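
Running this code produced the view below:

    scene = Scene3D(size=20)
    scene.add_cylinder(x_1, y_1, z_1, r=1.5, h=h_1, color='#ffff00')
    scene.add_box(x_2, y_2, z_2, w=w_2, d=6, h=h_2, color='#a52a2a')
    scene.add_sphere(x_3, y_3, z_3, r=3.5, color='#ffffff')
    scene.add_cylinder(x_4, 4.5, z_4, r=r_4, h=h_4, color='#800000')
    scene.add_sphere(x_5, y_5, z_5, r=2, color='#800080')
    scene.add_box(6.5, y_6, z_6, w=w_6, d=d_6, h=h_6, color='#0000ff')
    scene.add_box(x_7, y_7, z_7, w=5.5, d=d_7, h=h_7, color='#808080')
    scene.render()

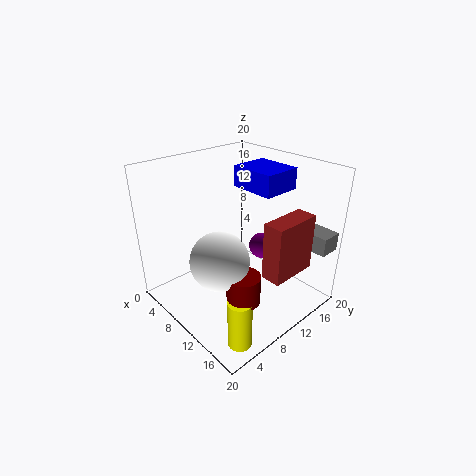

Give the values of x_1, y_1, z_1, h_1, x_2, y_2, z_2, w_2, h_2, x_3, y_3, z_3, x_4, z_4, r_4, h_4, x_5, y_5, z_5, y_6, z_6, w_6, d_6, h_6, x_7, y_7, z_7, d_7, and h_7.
x_1 = 17.5
y_1 = 3.5
z_1 = 0.5
h_1 = 6.5
x_2 = 17.5
y_2 = 7
z_2 = 9
w_2 = 2.5
h_2 = 7
x_3 = 14
y_3 = 3.5
z_3 = 11
x_4 = 17
z_4 = 6.5
r_4 = 2
h_4 = 3.5
x_5 = 9
y_5 = 16
z_5 = 6
y_6 = 12.5
z_6 = 16
w_6 = 6.5
d_6 = 5.5
h_6 = 3
x_7 = 14.5
y_7 = 16
z_7 = 9
d_7 = 3
h_7 = 2.5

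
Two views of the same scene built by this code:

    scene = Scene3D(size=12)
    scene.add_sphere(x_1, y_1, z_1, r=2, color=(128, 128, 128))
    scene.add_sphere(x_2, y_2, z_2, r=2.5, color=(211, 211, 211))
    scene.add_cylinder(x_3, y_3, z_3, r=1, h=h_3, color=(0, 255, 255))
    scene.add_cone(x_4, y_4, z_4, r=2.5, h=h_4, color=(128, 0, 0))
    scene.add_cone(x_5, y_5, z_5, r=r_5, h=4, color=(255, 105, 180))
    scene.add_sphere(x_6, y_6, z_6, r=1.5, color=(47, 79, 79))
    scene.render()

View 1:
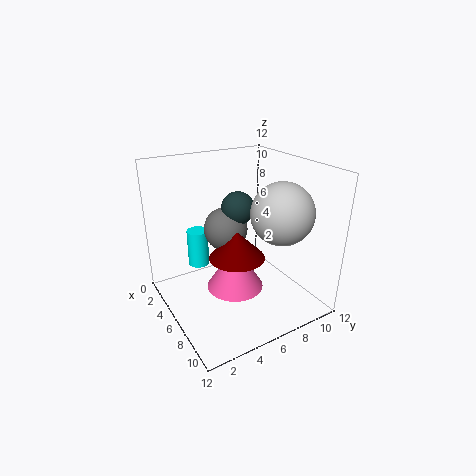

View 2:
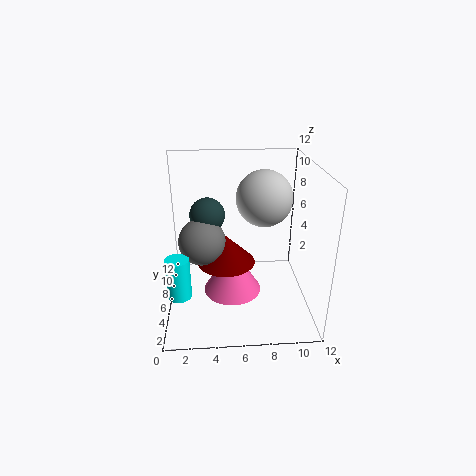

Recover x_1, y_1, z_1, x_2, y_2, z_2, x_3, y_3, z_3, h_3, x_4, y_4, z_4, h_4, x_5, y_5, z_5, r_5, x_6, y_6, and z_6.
x_1 = 3, y_1 = 6.5, z_1 = 5.5, x_2 = 8.5, y_2 = 8.5, z_2 = 8.5, x_3 = 1, y_3 = 4.5, z_3 = 1.5, h_3 = 3.5, x_4 = 5, y_4 = 6.5, z_4 = 3.5, h_4 = 2.5, x_5 = 5.5, y_5 = 6, z_5 = 1, r_5 = 2.5, x_6 = 3.5, y_6 = 7.5, z_6 = 7.5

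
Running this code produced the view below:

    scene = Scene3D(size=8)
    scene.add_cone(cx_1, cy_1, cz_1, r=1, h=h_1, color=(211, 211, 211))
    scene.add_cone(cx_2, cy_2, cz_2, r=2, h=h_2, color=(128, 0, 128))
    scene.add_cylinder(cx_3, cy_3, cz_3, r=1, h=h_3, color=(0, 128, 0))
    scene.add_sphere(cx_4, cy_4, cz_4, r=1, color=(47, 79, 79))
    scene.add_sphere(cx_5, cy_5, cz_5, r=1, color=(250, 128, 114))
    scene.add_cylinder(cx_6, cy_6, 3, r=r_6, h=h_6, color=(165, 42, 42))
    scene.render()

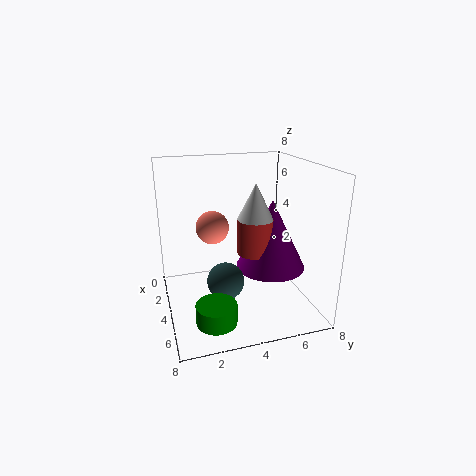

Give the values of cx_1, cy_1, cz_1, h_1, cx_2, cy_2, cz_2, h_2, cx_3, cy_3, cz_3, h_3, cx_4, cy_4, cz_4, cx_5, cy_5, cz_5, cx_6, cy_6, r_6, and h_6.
cx_1 = 4; cy_1 = 5; cz_1 = 5; h_1 = 2; cx_2 = 4; cy_2 = 6; cz_2 = 2; h_2 = 4; cx_3 = 7; cy_3 = 2; cz_3 = 1; h_3 = 1; cx_4 = 5; cy_4 = 3; cz_4 = 2; cx_5 = 2; cy_5 = 3; cz_5 = 4; cx_6 = 4; cy_6 = 5; r_6 = 1; h_6 = 2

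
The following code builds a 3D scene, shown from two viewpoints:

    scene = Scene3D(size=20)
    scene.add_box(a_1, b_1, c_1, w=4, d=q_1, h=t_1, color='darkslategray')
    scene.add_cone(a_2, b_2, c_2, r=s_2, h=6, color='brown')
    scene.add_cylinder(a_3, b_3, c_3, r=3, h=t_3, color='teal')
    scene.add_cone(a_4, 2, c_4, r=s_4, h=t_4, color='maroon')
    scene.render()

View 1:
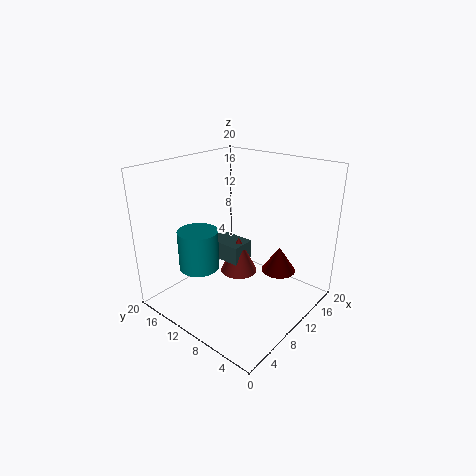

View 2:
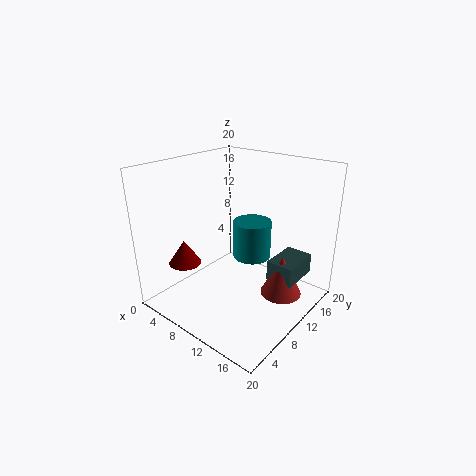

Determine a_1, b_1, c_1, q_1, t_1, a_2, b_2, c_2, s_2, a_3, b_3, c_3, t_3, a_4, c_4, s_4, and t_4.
a_1 = 13; b_1 = 13; c_1 = 3; q_1 = 6; t_1 = 3; a_2 = 15; b_2 = 14; c_2 = 1; s_2 = 3; a_3 = 8; b_3 = 16; c_3 = 4; t_3 = 6; a_4 = 8; c_4 = 9; s_4 = 2; t_4 = 3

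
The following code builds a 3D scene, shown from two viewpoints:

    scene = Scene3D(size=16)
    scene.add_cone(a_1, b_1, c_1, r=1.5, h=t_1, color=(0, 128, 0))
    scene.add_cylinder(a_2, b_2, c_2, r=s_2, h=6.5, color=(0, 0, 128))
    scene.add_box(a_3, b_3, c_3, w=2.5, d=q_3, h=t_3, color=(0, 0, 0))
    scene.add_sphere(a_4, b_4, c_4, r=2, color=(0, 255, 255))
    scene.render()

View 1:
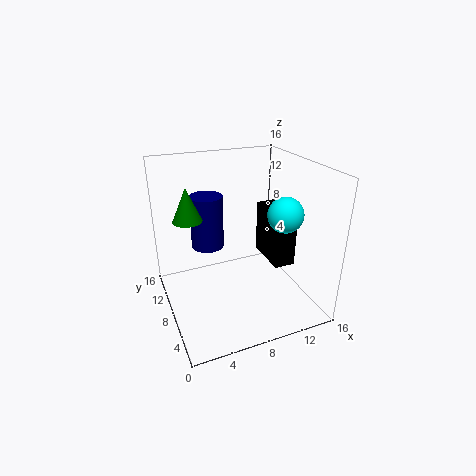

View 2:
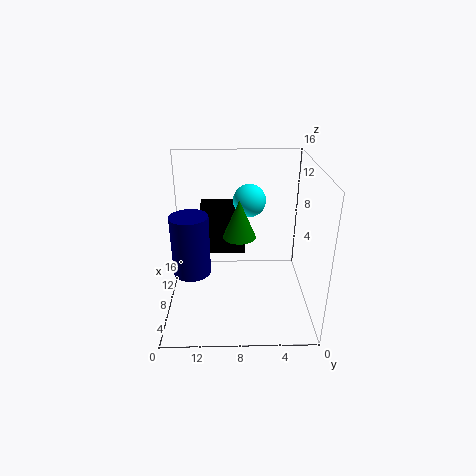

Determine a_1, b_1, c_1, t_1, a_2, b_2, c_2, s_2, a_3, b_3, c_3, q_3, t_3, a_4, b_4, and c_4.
a_1 = 2.5
b_1 = 8
c_1 = 11
t_1 = 3.5
a_2 = 6
b_2 = 13
c_2 = 5
s_2 = 2
a_3 = 12.5
b_3 = 7
c_3 = 3.5
q_3 = 5.5
t_3 = 6.5
a_4 = 13
b_4 = 6.5
c_4 = 10.5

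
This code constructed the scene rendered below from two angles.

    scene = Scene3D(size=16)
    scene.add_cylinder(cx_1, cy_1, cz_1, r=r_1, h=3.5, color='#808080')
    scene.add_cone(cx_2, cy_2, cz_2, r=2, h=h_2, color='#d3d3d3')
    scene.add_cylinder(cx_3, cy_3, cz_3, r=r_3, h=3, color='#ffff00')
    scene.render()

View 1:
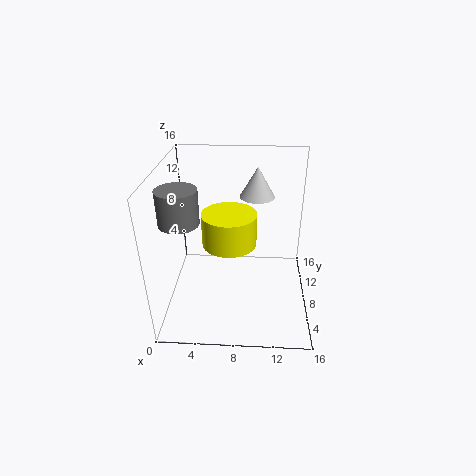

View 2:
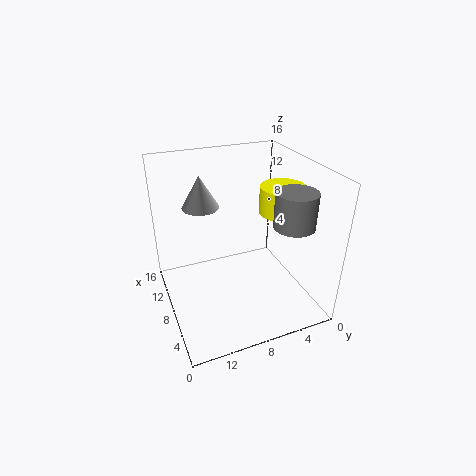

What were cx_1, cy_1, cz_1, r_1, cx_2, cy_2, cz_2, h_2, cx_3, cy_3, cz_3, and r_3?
cx_1 = 2.5, cy_1 = 4.5, cz_1 = 11.5, r_1 = 2, cx_2 = 10, cy_2 = 11.5, cz_2 = 11.5, h_2 = 3.5, cx_3 = 7.5, cy_3 = 3, cz_3 = 10.5, r_3 = 2.5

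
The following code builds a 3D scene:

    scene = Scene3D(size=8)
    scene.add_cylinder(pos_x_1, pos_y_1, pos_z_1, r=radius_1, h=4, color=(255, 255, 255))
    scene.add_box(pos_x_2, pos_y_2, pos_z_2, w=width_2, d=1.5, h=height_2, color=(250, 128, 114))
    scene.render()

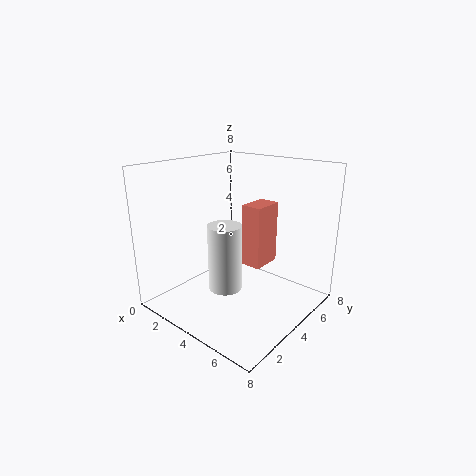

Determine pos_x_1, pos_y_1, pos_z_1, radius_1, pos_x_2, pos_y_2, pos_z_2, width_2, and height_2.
pos_x_1 = 3, pos_y_1 = 4, pos_z_1 = 0.5, radius_1 = 1, pos_x_2 = 5.5, pos_y_2 = 2.5, pos_z_2 = 3.5, width_2 = 1, height_2 = 3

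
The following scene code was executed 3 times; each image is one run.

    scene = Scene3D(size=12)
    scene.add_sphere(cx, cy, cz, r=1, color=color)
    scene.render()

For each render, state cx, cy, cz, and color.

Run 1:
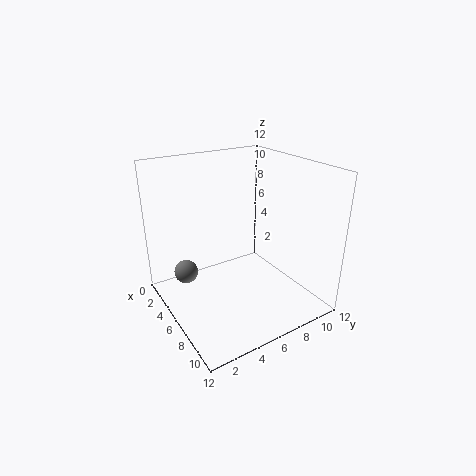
cx = 4; cy = 2; cz = 3; color = 'gray'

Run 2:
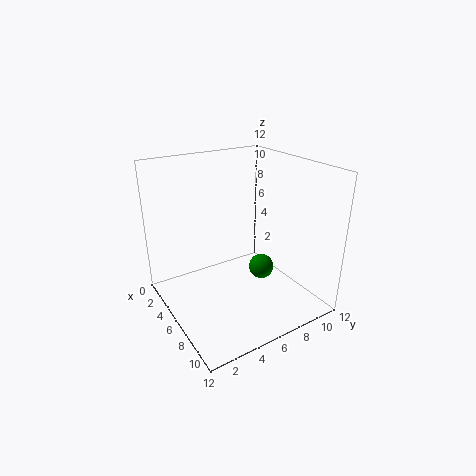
cx = 8; cy = 7; cz = 4; color = 'green'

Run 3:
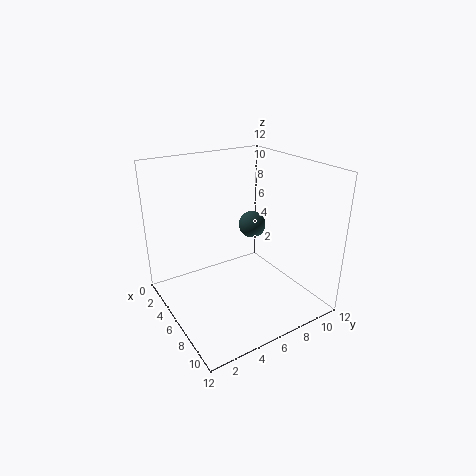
cx = 8; cy = 6; cz = 8; color = 'darkslategray'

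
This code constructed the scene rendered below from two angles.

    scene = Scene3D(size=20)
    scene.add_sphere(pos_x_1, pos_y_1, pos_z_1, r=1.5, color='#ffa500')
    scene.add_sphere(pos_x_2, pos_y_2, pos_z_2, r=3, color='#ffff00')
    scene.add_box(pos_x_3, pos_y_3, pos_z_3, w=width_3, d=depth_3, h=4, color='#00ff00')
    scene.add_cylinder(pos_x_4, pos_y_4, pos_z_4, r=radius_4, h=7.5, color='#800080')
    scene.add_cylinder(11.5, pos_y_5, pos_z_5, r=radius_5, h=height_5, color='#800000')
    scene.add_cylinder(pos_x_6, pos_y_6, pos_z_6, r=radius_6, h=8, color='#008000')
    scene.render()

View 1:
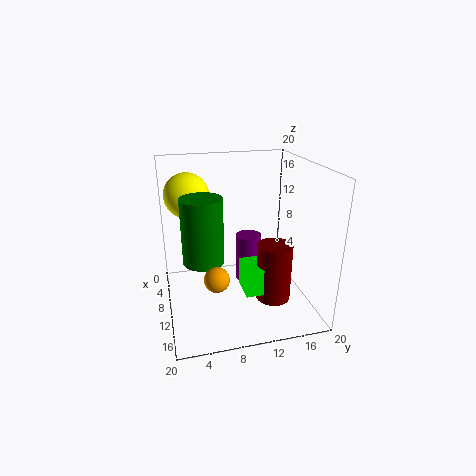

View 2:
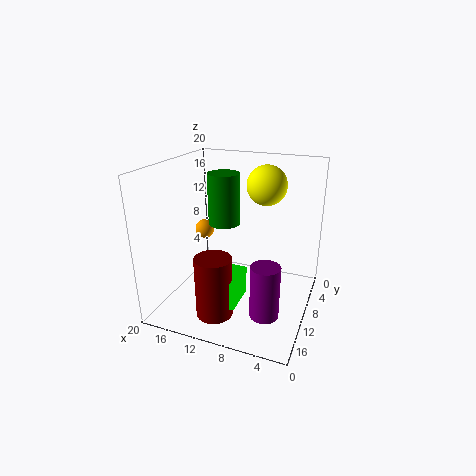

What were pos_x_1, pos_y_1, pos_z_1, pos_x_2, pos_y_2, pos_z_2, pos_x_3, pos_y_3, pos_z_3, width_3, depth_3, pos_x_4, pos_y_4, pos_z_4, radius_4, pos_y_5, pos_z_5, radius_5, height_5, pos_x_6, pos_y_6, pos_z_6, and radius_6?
pos_x_1 = 17.5; pos_y_1 = 5.5; pos_z_1 = 8.5; pos_x_2 = 8; pos_y_2 = 3.5; pos_z_2 = 16; pos_x_3 = 8.5; pos_y_3 = 10.5; pos_z_3 = 2; width_3 = 4.5; depth_3 = 5; pos_x_4 = 5; pos_y_4 = 13; pos_z_4 = 0.5; radius_4 = 2; pos_y_5 = 15; pos_z_5 = 0.5; radius_5 = 2.5; height_5 = 8.5; pos_x_6 = 14.5; pos_y_6 = 4.5; pos_z_6 = 9.5; radius_6 = 2.5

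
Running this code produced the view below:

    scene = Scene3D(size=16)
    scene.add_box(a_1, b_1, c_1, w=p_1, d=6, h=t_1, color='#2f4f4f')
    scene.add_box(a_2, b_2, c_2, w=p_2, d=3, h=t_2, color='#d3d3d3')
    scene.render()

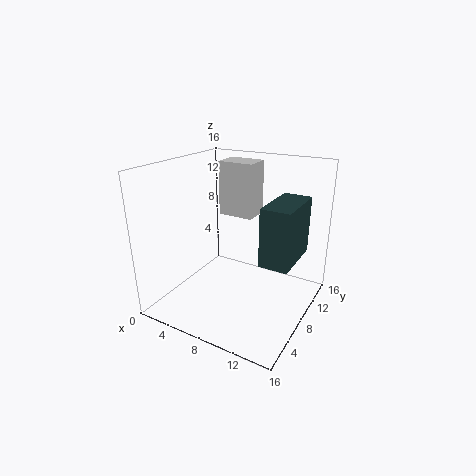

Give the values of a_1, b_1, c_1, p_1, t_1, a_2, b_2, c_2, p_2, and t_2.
a_1 = 12
b_1 = 5
c_1 = 7
p_1 = 3
t_1 = 6
a_2 = 5
b_2 = 9
c_2 = 10
p_2 = 4
t_2 = 6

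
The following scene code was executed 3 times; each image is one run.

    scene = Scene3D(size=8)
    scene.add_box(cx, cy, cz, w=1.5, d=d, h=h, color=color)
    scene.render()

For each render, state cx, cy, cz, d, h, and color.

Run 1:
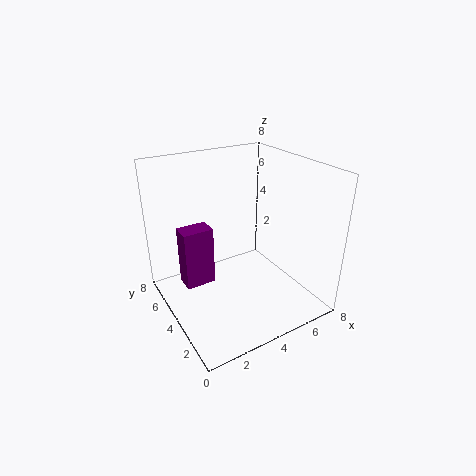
cx = 0.5, cy = 3, cz = 2.5, d = 1, h = 3, color = 'purple'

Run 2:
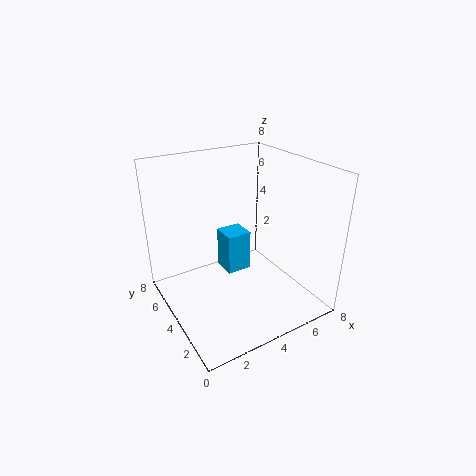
cx = 4, cy = 5, cz = 1, d = 1.5, h = 2.5, color = 'deepskyblue'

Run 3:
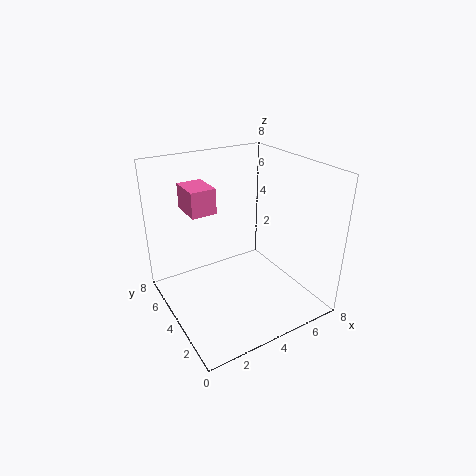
cx = 2, cy = 5.5, cz = 5, d = 2, h = 1.5, color = 'hotpink'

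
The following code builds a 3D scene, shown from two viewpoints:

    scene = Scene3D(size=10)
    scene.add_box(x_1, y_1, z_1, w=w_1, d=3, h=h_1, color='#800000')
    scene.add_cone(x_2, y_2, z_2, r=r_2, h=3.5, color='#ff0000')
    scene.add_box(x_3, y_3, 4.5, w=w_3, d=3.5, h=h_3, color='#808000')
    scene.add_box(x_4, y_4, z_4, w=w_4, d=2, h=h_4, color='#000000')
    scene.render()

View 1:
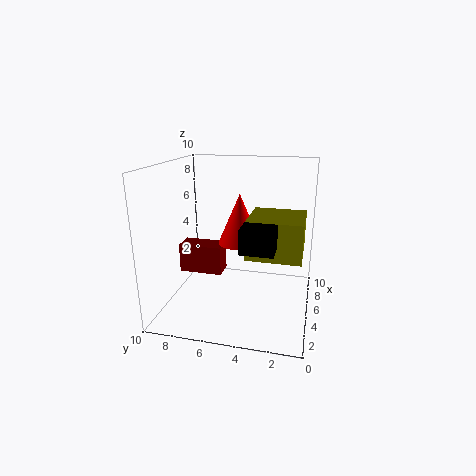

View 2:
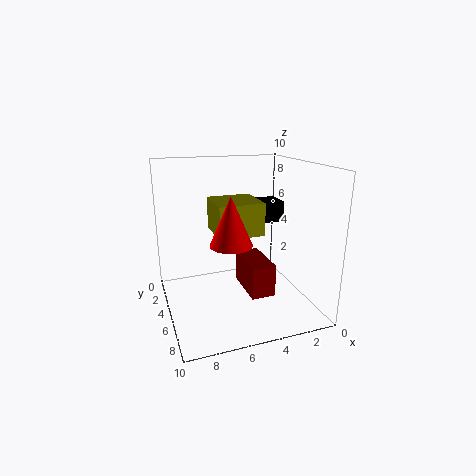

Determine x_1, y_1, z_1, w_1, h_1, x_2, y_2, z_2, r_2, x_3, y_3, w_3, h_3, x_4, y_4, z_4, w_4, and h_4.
x_1 = 4; y_1 = 6; z_1 = 2.5; w_1 = 1.5; h_1 = 2; x_2 = 5.5; y_2 = 5; z_2 = 4.5; r_2 = 1.5; x_3 = 2.5; y_3 = 0.5; w_3 = 3.5; h_3 = 2.5; x_4 = 1; y_4 = 2; z_4 = 5.5; w_4 = 3; h_4 = 1.5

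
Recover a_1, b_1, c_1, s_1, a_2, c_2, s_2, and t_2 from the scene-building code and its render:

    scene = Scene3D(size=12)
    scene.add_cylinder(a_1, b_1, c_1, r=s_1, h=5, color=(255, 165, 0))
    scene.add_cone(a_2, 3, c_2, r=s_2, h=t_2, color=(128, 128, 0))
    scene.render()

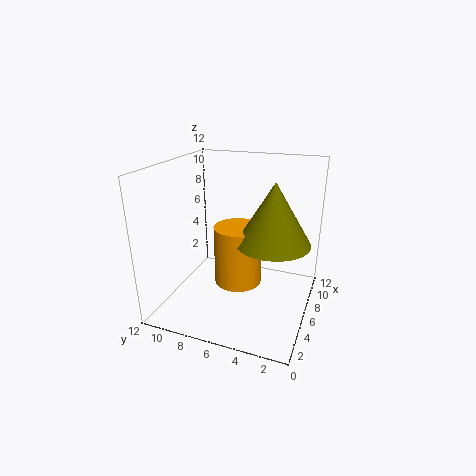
a_1 = 6
b_1 = 6
c_1 = 2
s_1 = 2
a_2 = 6
c_2 = 6
s_2 = 3
t_2 = 5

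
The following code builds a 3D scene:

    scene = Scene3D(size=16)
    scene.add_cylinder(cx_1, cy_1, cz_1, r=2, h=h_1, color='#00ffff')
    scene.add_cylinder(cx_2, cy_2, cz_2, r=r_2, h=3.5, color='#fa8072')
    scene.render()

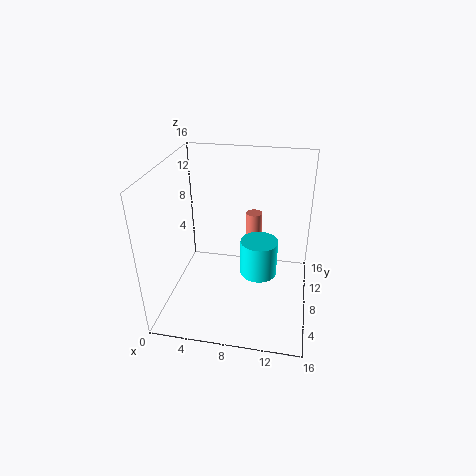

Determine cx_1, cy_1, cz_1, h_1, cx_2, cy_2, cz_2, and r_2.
cx_1 = 10.5; cy_1 = 7; cz_1 = 4.5; h_1 = 4; cx_2 = 9; cy_2 = 13.5; cz_2 = 5; r_2 = 1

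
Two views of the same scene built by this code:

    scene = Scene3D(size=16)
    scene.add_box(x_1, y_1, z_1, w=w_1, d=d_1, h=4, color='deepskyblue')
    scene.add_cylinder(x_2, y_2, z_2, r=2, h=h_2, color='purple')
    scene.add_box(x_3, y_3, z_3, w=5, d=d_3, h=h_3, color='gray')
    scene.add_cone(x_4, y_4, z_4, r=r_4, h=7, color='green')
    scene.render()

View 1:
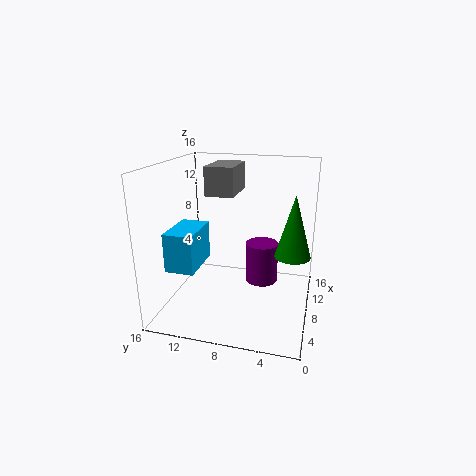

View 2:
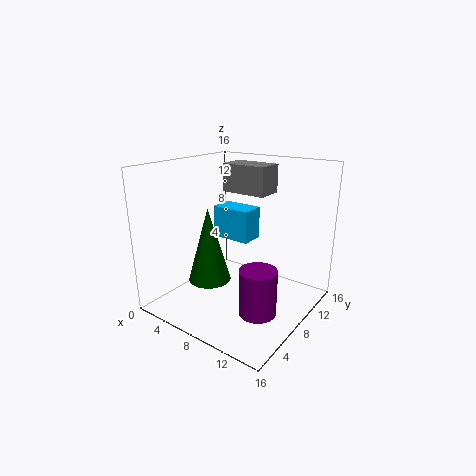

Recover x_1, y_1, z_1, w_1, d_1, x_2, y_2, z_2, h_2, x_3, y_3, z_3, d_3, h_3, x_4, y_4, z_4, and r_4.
x_1 = 2; y_1 = 11; z_1 = 6; w_1 = 5; d_1 = 3; x_2 = 12; y_2 = 6; z_2 = 1; h_2 = 5; x_3 = 6; y_3 = 8; z_3 = 13; d_3 = 3; h_3 = 3; x_4 = 9; y_4 = 2; z_4 = 6; r_4 = 2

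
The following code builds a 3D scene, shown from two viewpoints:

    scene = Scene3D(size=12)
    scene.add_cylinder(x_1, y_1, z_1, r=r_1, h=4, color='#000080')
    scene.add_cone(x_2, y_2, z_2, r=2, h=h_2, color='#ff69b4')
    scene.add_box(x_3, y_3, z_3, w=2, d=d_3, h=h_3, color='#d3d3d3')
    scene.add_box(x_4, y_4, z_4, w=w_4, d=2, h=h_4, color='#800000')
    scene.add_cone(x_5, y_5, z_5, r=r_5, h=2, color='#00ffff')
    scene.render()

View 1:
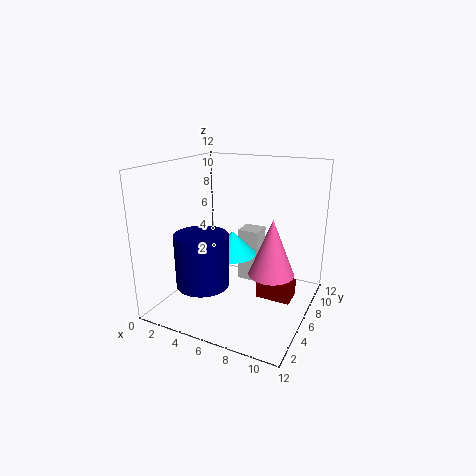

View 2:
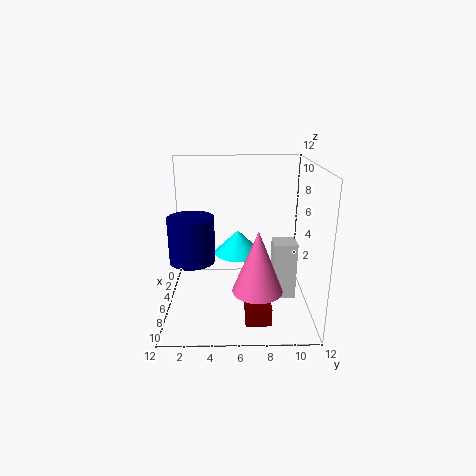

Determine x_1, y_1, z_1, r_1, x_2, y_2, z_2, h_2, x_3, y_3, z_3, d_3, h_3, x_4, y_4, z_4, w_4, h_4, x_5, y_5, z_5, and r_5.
x_1 = 5
y_1 = 2
z_1 = 3.5
r_1 = 2
x_2 = 8.5
y_2 = 7.5
z_2 = 2.5
h_2 = 5
x_3 = 4.5
y_3 = 9
z_3 = 0.5
d_3 = 2
h_3 = 5
x_4 = 7.5
y_4 = 6.5
z_4 = 0.5
w_4 = 3
h_4 = 1.5
x_5 = 5.5
y_5 = 6
z_5 = 4.5
r_5 = 2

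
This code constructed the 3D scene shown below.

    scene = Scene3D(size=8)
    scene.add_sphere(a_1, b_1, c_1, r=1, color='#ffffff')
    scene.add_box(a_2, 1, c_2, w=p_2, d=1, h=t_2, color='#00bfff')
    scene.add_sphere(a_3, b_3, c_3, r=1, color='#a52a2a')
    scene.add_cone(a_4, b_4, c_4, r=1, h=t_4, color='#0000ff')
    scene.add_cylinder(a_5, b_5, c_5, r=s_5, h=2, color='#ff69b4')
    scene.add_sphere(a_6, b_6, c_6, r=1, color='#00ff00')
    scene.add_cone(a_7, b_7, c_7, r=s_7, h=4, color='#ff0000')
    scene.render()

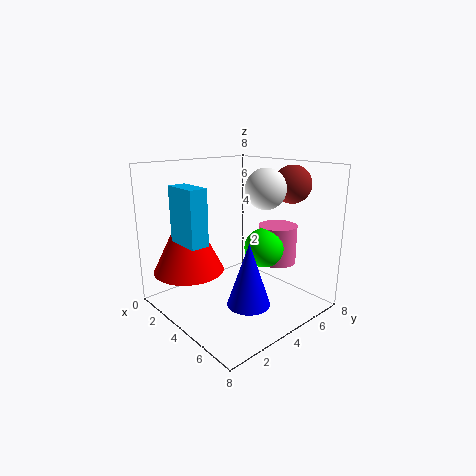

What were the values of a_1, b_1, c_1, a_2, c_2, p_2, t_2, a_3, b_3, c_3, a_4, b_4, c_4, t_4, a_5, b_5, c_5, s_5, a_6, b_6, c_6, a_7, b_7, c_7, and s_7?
a_1 = 6, b_1 = 4, c_1 = 7, a_2 = 2, c_2 = 4, p_2 = 2, t_2 = 3, a_3 = 6, b_3 = 6, c_3 = 7, a_4 = 7, b_4 = 2, c_4 = 2, t_4 = 3, a_5 = 6, b_5 = 5, c_5 = 3, s_5 = 1, a_6 = 6, b_6 = 4, c_6 = 4, a_7 = 2, b_7 = 2, c_7 = 2, s_7 = 2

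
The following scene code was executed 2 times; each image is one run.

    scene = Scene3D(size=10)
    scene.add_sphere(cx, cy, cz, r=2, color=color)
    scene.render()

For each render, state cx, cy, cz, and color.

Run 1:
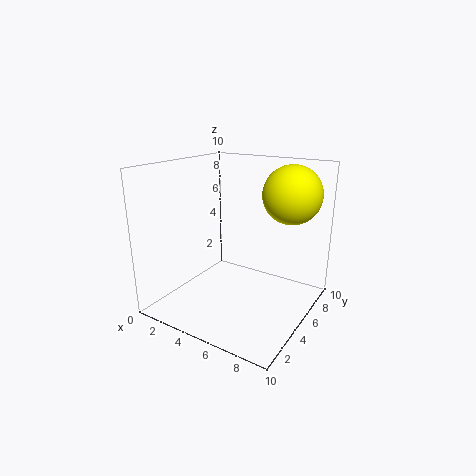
cx = 8
cy = 7
cz = 8
color = 'yellow'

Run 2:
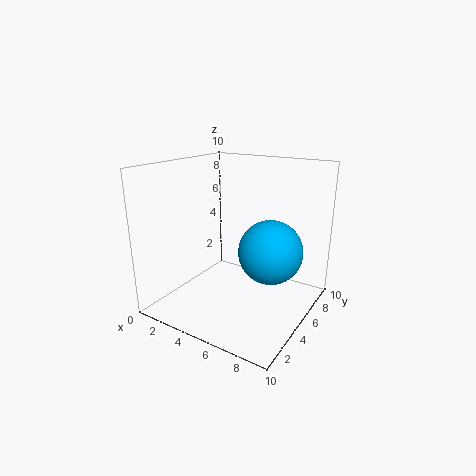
cx = 8
cy = 4
cz = 5
color = 'deepskyblue'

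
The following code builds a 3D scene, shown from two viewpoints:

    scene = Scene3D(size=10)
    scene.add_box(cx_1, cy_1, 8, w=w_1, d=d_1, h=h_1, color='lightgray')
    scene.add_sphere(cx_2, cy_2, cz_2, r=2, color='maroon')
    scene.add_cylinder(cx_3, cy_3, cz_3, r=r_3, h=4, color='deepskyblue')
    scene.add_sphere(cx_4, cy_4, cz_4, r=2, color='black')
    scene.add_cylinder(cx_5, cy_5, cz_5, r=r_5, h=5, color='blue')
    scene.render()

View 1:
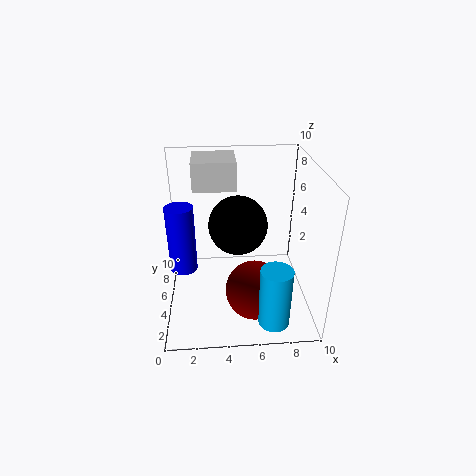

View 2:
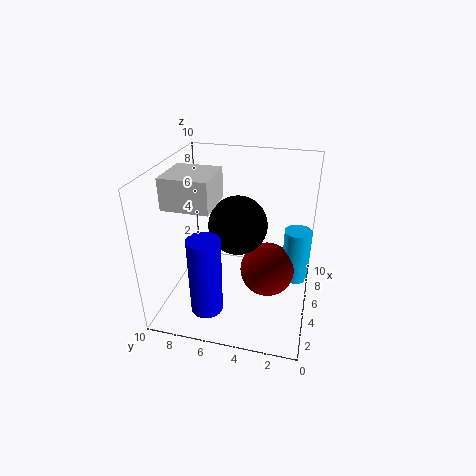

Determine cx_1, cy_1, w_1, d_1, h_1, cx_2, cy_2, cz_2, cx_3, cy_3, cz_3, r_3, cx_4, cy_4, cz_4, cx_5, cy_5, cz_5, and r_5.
cx_1 = 2
cy_1 = 6
w_1 = 3
d_1 = 3
h_1 = 2
cx_2 = 6
cy_2 = 3
cz_2 = 2
cx_3 = 7
cy_3 = 1
cz_3 = 1
r_3 = 1
cx_4 = 5
cy_4 = 5
cz_4 = 6
cx_5 = 1
cy_5 = 6
cz_5 = 2
r_5 = 1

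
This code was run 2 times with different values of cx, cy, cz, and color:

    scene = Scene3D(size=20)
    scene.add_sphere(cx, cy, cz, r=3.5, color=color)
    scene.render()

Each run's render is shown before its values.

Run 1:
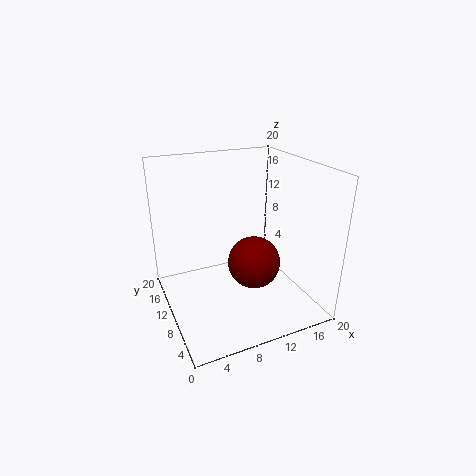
cx = 11; cy = 7; cz = 7.5; color = 'maroon'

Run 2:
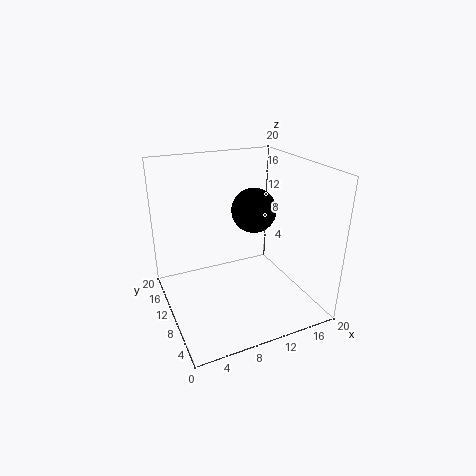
cx = 15; cy = 15; cz = 11.5; color = 'black'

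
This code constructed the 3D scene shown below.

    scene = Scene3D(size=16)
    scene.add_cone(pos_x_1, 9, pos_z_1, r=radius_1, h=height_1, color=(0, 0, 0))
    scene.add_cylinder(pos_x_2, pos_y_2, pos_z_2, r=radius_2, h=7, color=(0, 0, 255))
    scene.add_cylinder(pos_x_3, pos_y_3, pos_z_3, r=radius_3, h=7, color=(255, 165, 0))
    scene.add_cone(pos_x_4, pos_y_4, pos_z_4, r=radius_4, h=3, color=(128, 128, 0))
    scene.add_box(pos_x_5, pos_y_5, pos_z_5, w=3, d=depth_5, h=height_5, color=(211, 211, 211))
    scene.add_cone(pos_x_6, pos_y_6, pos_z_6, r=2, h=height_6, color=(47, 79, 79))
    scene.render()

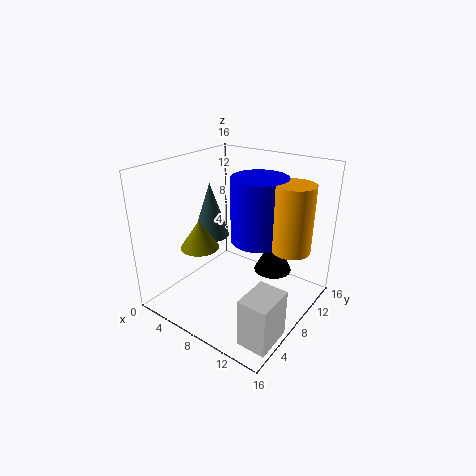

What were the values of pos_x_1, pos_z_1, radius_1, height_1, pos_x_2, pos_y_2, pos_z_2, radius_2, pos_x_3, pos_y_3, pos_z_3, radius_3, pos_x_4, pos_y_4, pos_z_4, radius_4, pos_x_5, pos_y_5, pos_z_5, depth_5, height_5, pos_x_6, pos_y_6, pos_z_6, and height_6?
pos_x_1 = 12
pos_z_1 = 5
radius_1 = 2
height_1 = 4
pos_x_2 = 10
pos_y_2 = 9
pos_z_2 = 8
radius_2 = 3
pos_x_3 = 14
pos_y_3 = 9
pos_z_3 = 8
radius_3 = 2
pos_x_4 = 6
pos_y_4 = 4
pos_z_4 = 8
radius_4 = 2
pos_x_5 = 13
pos_y_5 = 1
pos_z_5 = 1
depth_5 = 4
height_5 = 5
pos_x_6 = 5
pos_y_6 = 7
pos_z_6 = 8
height_6 = 6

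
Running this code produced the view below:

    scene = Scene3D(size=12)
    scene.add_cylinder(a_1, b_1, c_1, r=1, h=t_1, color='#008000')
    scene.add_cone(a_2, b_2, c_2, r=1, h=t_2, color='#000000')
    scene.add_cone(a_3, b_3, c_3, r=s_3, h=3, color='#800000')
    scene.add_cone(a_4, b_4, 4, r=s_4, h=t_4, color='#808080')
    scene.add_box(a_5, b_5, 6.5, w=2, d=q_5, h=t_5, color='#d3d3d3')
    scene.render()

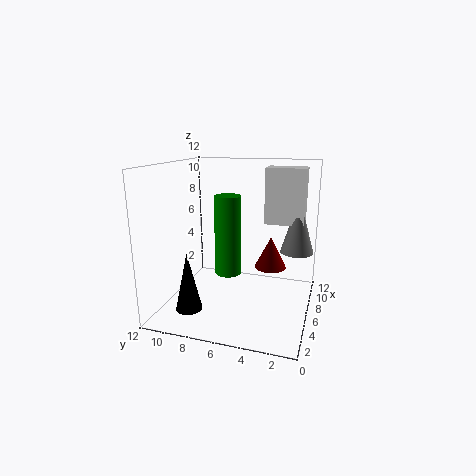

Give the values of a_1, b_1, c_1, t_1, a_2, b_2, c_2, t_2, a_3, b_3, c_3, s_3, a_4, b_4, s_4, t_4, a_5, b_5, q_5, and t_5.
a_1 = 3.5; b_1 = 6; c_1 = 4; t_1 = 6; a_2 = 1.5; b_2 = 8.5; c_2 = 1.5; t_2 = 4.5; a_3 = 10; b_3 = 4; c_3 = 2; s_3 = 1.5; a_4 = 9.5; b_4 = 1.5; s_4 = 1.5; t_4 = 5; a_5 = 9; b_5 = 1; q_5 = 3.5; t_5 = 5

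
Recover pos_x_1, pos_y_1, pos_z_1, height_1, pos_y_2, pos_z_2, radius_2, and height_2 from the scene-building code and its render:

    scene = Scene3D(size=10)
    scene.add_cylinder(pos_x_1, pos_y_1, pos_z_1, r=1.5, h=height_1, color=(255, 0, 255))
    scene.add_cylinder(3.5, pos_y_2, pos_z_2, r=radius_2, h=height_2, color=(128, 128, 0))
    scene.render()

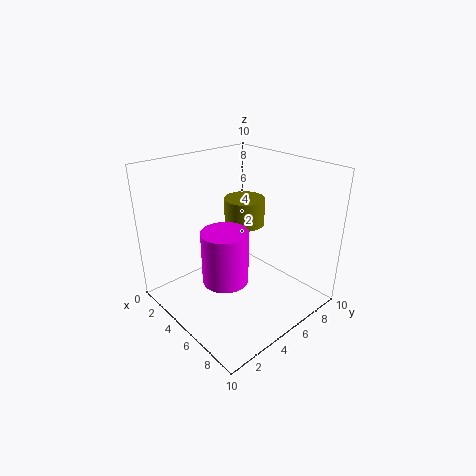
pos_x_1 = 6
pos_y_1 = 3
pos_z_1 = 3
height_1 = 3.5
pos_y_2 = 7
pos_z_2 = 5
radius_2 = 1.5
height_2 = 2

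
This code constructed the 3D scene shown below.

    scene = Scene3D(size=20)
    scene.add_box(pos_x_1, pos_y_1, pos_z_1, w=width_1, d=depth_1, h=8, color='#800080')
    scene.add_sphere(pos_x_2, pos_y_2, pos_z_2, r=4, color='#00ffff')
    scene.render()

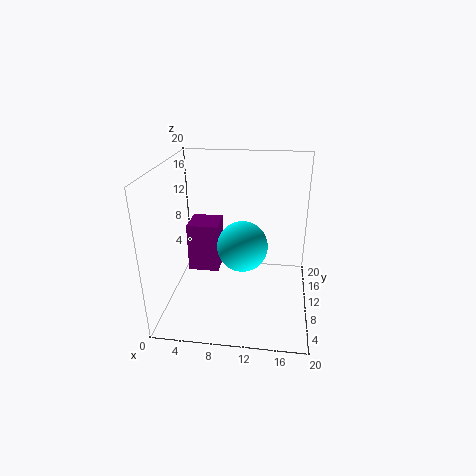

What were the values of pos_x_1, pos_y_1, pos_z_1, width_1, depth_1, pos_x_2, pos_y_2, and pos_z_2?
pos_x_1 = 1
pos_y_1 = 15
pos_z_1 = 1
width_1 = 5
depth_1 = 5
pos_x_2 = 10
pos_y_2 = 15
pos_z_2 = 6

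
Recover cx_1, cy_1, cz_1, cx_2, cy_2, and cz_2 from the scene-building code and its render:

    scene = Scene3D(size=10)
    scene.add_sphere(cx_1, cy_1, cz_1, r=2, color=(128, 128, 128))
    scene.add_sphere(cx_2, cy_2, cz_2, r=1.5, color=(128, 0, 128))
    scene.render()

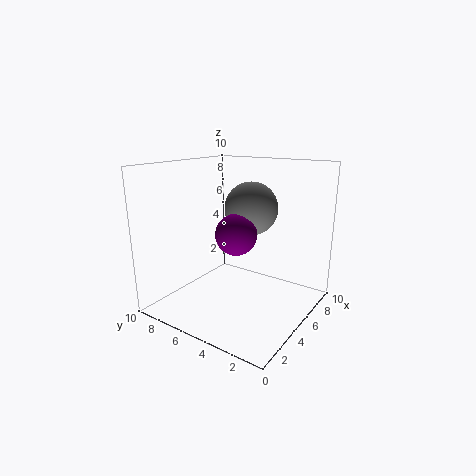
cx_1 = 7.5, cy_1 = 5.5, cz_1 = 6.5, cx_2 = 5.5, cy_2 = 5.5, cz_2 = 5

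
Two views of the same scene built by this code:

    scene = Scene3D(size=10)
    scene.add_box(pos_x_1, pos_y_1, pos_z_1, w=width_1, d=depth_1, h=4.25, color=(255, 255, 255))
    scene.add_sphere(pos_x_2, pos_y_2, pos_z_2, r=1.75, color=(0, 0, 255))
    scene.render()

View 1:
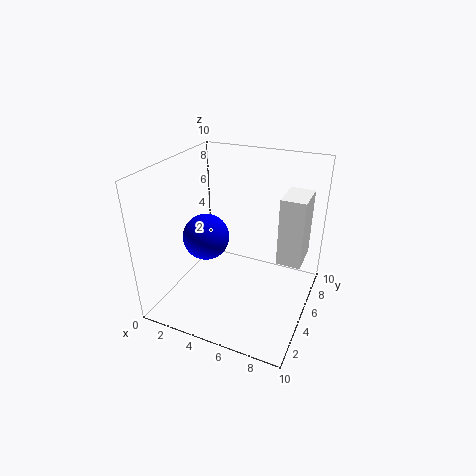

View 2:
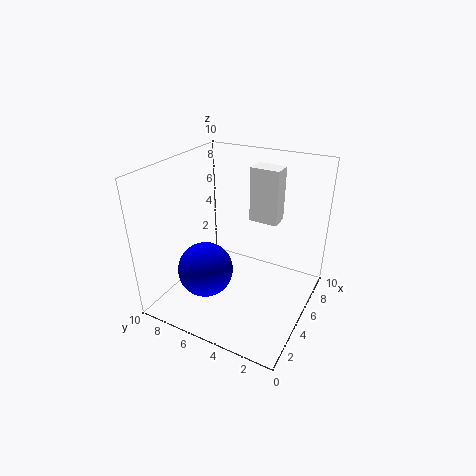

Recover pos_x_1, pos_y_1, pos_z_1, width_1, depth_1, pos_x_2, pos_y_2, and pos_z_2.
pos_x_1 = 8.25; pos_y_1 = 3.5; pos_z_1 = 4.75; width_1 = 1.5; depth_1 = 2.25; pos_x_2 = 2; pos_y_2 = 5.75; pos_z_2 = 4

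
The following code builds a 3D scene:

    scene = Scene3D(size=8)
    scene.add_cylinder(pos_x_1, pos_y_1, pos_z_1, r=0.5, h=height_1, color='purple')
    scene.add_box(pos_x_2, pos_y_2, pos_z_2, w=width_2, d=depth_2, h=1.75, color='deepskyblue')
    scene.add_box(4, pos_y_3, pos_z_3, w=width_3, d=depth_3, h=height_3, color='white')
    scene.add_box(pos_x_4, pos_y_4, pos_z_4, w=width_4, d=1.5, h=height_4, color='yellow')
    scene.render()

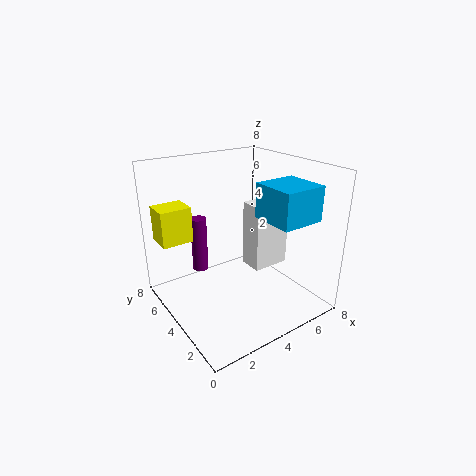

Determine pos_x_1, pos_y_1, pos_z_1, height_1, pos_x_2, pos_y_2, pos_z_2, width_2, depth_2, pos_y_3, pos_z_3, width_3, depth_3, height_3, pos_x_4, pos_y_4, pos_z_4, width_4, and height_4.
pos_x_1 = 3.25; pos_y_1 = 7.25; pos_z_1 = 0.75; height_1 = 3.5; pos_x_2 = 4; pos_y_2 = 0.25; pos_z_2 = 5.75; width_2 = 2.25; depth_2 = 2.25; pos_y_3 = 2.25; pos_z_3 = 2.75; width_3 = 2; depth_3 = 1.25; height_3 = 3.5; pos_x_4 = 0.25; pos_y_4 = 5.5; pos_z_4 = 3.75; width_4 = 1.75; height_4 = 2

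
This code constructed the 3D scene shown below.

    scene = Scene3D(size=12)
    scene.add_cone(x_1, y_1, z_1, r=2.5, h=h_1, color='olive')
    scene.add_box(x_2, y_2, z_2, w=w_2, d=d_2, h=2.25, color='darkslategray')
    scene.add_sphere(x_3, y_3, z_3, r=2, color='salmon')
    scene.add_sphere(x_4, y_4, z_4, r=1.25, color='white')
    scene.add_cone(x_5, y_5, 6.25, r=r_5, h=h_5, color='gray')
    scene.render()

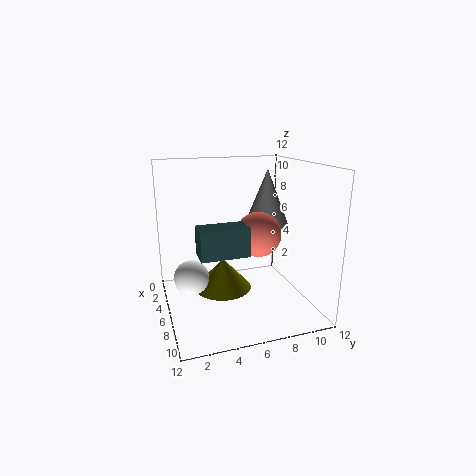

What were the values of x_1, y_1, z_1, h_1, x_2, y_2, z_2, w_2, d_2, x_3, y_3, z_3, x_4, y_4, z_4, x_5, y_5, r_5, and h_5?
x_1 = 4.75
y_1 = 5
z_1 = 1
h_1 = 2.75
x_2 = 7
y_2 = 2.25
z_2 = 5.5
w_2 = 2
d_2 = 3.75
x_3 = 5
y_3 = 8.25
z_3 = 5.75
x_4 = 9
y_4 = 1.5
z_4 = 4.5
x_5 = 3.75
y_5 = 9.5
r_5 = 2
h_5 = 5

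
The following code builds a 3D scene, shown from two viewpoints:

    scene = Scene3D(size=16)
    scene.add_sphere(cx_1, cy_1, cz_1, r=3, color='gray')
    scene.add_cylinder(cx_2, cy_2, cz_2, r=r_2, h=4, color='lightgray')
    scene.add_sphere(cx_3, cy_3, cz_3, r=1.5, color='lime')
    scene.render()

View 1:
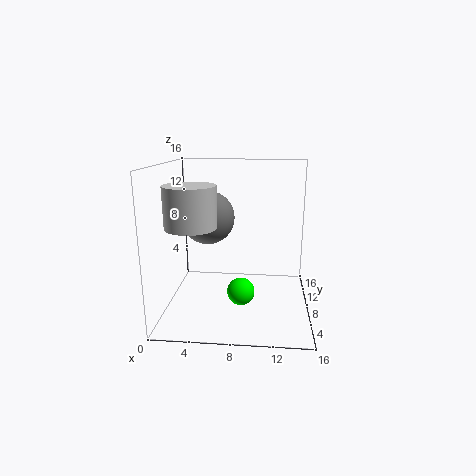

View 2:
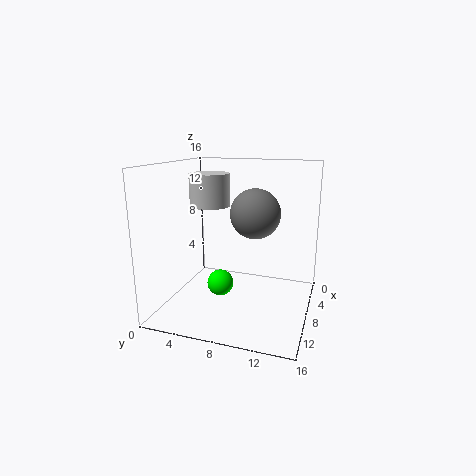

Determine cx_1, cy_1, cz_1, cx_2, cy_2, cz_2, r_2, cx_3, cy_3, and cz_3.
cx_1 = 4.5, cy_1 = 9, cz_1 = 10, cx_2 = 4, cy_2 = 3, cz_2 = 10.5, r_2 = 2.5, cx_3 = 8.5, cy_3 = 6, cz_3 = 2.5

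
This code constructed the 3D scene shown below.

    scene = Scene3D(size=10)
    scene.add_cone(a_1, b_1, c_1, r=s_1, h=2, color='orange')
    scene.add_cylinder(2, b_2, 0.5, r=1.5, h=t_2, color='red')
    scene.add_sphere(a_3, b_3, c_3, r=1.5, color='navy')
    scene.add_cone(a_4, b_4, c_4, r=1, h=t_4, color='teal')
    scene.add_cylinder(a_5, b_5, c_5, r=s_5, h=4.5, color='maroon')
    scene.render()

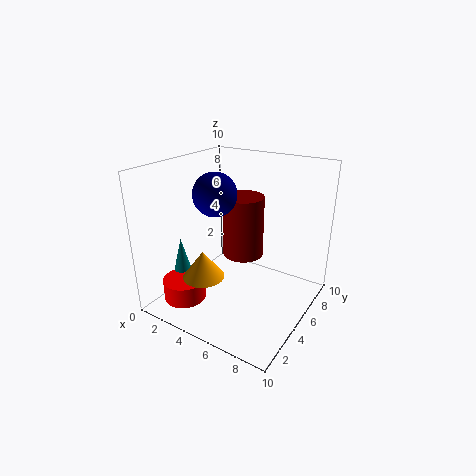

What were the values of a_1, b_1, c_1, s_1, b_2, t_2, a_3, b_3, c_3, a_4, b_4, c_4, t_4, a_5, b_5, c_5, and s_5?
a_1 = 3, b_1 = 3.5, c_1 = 2, s_1 = 1.5, b_2 = 2.5, t_2 = 1.5, a_3 = 3.5, b_3 = 4.5, c_3 = 8, a_4 = 1, b_4 = 3.5, c_4 = 0.5, t_4 = 4, a_5 = 4.5, b_5 = 6.5, c_5 = 3, s_5 = 1.5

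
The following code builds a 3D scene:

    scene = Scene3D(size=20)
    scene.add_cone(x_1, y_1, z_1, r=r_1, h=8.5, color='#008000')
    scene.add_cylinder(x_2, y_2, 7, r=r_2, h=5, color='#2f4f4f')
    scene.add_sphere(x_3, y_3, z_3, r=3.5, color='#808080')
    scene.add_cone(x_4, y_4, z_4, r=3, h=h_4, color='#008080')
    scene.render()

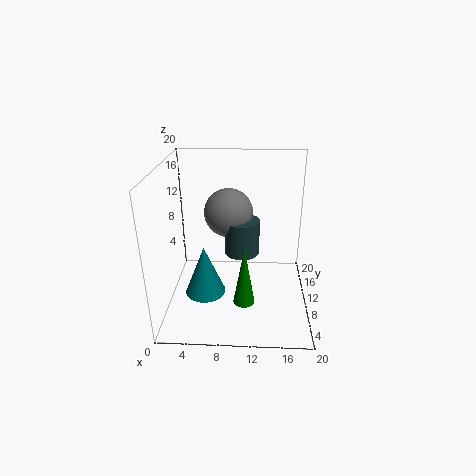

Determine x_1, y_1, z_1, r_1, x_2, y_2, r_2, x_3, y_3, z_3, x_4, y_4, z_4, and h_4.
x_1 = 11
y_1 = 7
z_1 = 1.5
r_1 = 1.5
x_2 = 10.5
y_2 = 11.5
r_2 = 2.5
x_3 = 8.5
y_3 = 13
z_3 = 12.5
x_4 = 5
y_4 = 10.5
z_4 = 0.5
h_4 = 7.5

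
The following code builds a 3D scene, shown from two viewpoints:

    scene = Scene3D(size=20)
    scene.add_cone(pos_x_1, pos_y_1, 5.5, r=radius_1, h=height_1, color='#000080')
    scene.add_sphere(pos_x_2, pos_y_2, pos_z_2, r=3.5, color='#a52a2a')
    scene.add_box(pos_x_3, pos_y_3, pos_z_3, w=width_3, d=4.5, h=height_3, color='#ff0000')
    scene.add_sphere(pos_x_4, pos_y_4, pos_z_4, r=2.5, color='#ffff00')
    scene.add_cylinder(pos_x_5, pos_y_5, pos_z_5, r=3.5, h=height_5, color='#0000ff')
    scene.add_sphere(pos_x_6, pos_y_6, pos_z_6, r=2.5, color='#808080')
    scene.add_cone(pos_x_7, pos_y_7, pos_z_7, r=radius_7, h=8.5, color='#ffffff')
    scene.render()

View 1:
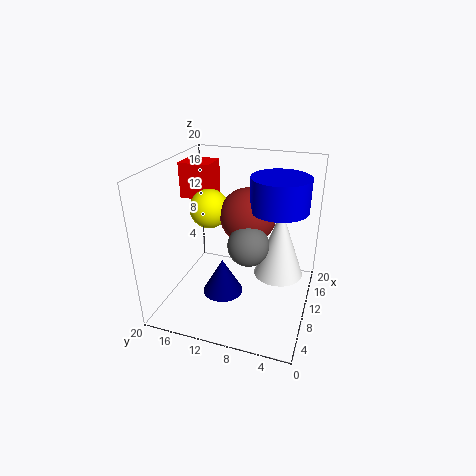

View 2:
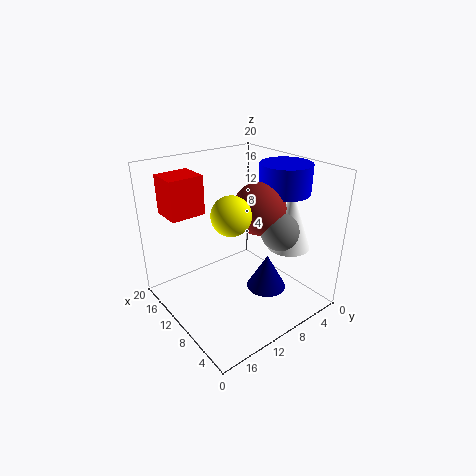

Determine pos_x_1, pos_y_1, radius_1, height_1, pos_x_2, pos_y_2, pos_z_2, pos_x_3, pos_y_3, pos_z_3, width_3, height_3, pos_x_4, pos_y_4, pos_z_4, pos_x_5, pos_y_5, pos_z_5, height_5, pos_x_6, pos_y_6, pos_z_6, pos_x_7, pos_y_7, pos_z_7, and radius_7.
pos_x_1 = 4, pos_y_1 = 10, radius_1 = 2.5, height_1 = 4.5, pos_x_2 = 8, pos_y_2 = 8, pos_z_2 = 14.5, pos_x_3 = 11, pos_y_3 = 14.5, pos_z_3 = 14.5, width_3 = 4, height_3 = 5, pos_x_4 = 7.5, pos_y_4 = 13, pos_z_4 = 15, pos_x_5 = 7.5, pos_y_5 = 4, pos_z_5 = 16, height_5 = 4, pos_x_6 = 5, pos_y_6 = 7, pos_z_6 = 12, pos_x_7 = 6.5, pos_y_7 = 3.5, pos_z_7 = 8, radius_7 = 3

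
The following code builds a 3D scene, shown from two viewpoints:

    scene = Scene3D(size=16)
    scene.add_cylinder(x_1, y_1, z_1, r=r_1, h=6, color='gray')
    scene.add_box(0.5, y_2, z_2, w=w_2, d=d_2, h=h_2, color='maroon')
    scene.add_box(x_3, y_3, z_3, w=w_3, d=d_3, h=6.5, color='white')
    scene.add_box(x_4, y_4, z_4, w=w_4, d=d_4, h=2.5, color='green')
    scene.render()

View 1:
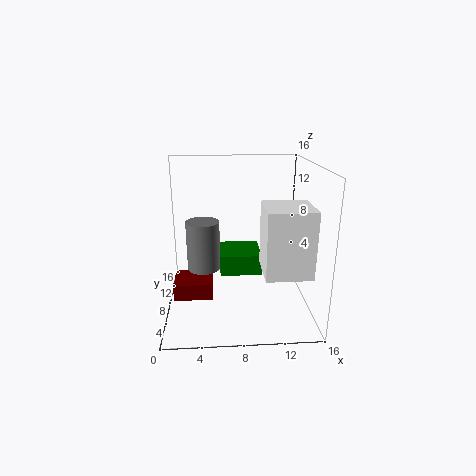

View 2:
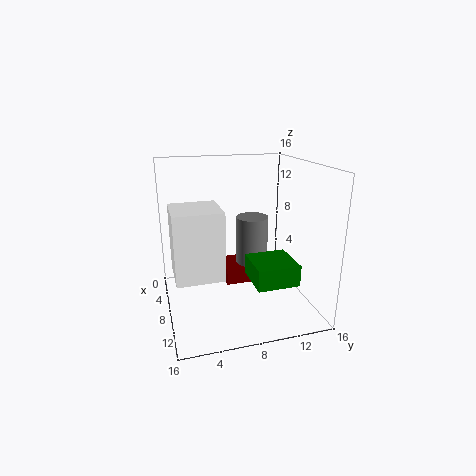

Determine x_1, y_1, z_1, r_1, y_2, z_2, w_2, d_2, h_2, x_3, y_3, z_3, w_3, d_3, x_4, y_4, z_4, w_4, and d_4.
x_1 = 4
y_1 = 11
z_1 = 3
r_1 = 2
y_2 = 7.5
z_2 = 0.5
w_2 = 4.5
d_2 = 4
h_2 = 2
x_3 = 10
y_3 = 0.5
z_3 = 6.5
w_3 = 4.5
d_3 = 4.5
x_4 = 6
y_4 = 9.5
z_4 = 2.5
w_4 = 5
d_4 = 5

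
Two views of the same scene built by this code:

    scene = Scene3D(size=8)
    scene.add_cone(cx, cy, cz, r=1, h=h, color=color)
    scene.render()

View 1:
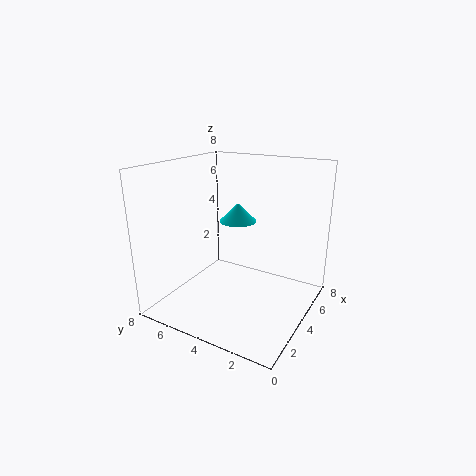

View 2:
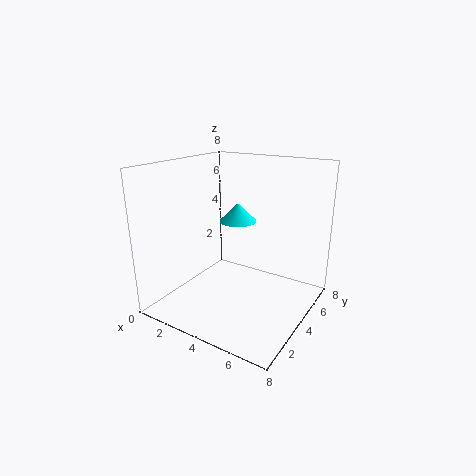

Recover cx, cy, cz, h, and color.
cx = 4, cy = 4, cz = 5, h = 1, color = 'cyan'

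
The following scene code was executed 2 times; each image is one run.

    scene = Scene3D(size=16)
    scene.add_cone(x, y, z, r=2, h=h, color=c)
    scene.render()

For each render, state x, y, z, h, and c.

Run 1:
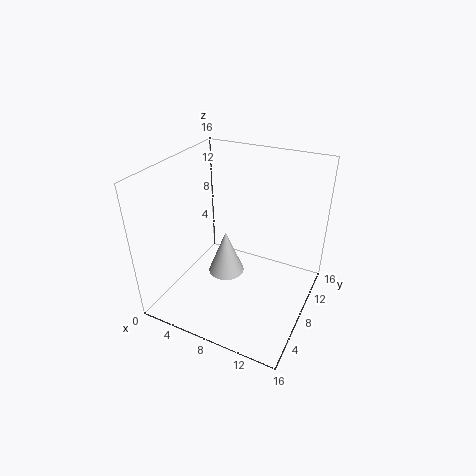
x = 7, y = 7, z = 4, h = 5, c = 'lightgray'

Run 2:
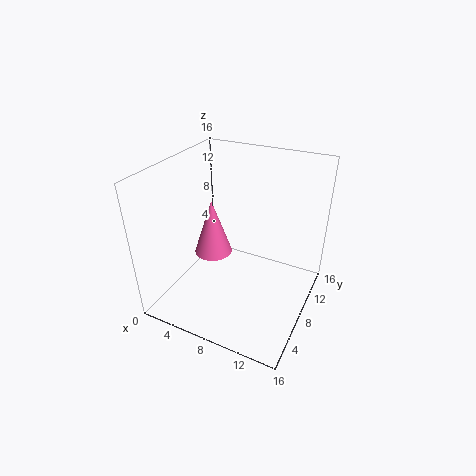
x = 6, y = 6, z = 7, h = 6, c = 'hotpink'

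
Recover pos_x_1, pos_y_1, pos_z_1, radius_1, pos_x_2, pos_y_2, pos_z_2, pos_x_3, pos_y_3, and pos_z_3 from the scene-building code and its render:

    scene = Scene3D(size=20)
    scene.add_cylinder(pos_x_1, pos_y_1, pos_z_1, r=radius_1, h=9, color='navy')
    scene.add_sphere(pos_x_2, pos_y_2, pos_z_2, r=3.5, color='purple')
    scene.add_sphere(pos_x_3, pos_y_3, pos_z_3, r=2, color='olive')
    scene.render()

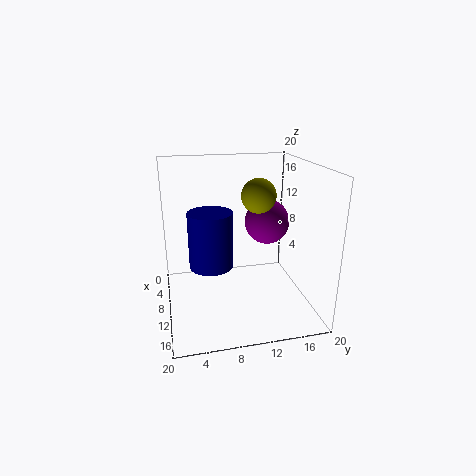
pos_x_1 = 4
pos_y_1 = 7
pos_z_1 = 3
radius_1 = 3.5
pos_x_2 = 4.5
pos_y_2 = 16
pos_z_2 = 10
pos_x_3 = 16
pos_y_3 = 11
pos_z_3 = 17.5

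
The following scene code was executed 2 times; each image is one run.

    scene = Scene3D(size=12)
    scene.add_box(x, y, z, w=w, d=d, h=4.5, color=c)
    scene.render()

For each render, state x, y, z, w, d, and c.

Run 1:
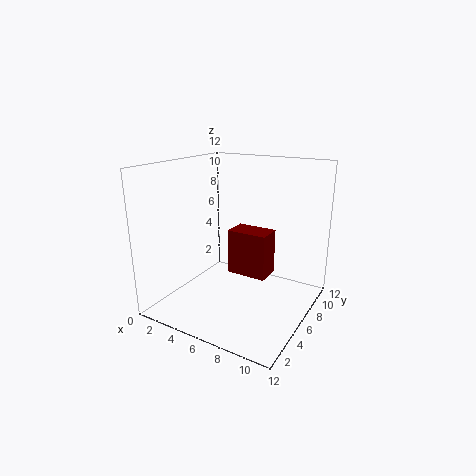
x = 2.75
y = 9.5
z = 0.5
w = 4
d = 2.5
c = 'maroon'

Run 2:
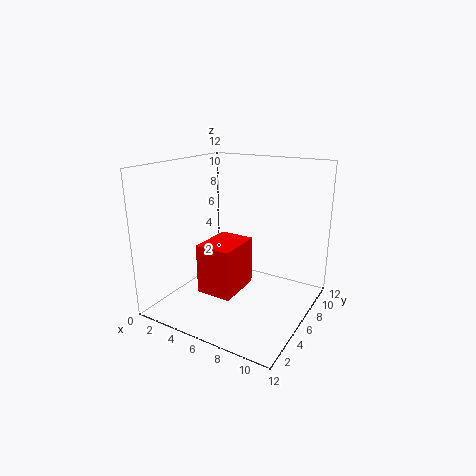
x = 2.5
y = 4.75
z = 0.5
w = 3.25
d = 4.25
c = 'red'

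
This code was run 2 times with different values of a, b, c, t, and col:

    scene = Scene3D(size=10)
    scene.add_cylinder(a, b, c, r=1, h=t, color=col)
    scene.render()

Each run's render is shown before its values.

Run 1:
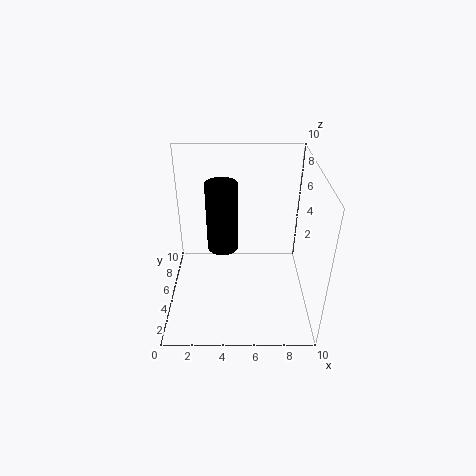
a = 4; b = 4; c = 5; t = 4.5; col = 'black'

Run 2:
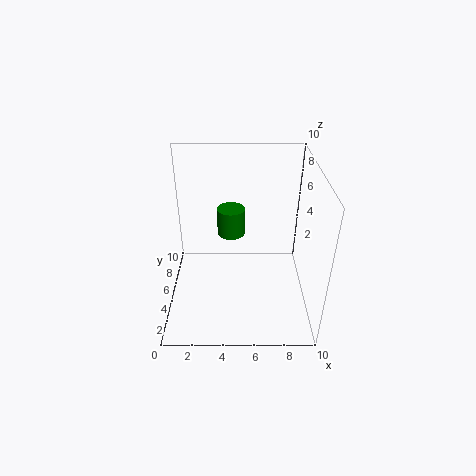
a = 4.5; b = 6.5; c = 4.5; t = 2; col = 'green'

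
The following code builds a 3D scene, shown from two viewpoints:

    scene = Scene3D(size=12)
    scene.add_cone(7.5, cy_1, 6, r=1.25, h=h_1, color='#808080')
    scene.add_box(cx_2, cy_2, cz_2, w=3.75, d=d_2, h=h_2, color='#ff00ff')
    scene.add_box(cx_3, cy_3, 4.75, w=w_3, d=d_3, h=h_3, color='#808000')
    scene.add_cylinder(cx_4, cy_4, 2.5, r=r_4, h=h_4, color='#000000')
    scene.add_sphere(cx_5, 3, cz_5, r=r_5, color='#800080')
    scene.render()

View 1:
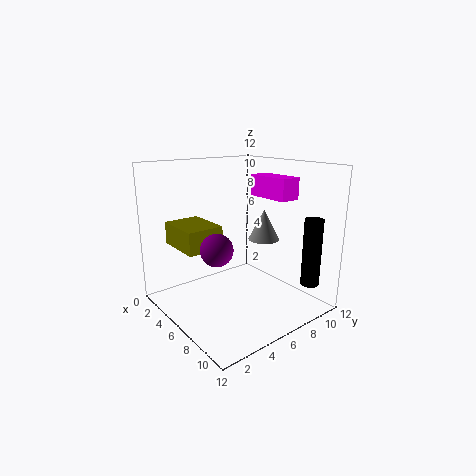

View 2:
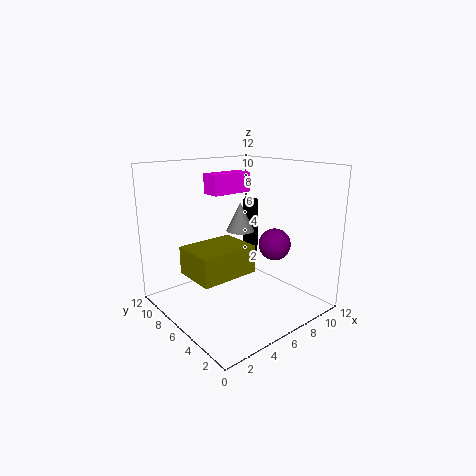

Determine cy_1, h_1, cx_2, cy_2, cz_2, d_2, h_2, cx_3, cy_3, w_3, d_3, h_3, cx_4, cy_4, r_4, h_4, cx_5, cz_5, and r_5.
cy_1 = 7.5; h_1 = 2.5; cx_2 = 5.25; cy_2 = 8; cz_2 = 9.25; d_2 = 1.75; h_2 = 1.75; cx_3 = 0.25; cy_3 = 2.25; w_3 = 4.25; d_3 = 3.25; h_3 = 2; cx_4 = 10.75; cy_4 = 9.75; r_4 = 0.75; h_4 = 5.5; cx_5 = 7.25; cz_5 = 6; r_5 = 1.25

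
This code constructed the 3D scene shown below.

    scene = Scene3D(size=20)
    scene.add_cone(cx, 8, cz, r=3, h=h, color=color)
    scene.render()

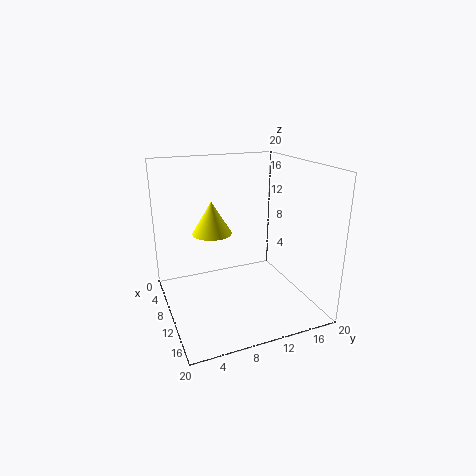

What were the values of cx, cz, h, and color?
cx = 4.5
cz = 9
h = 5
color = 'yellow'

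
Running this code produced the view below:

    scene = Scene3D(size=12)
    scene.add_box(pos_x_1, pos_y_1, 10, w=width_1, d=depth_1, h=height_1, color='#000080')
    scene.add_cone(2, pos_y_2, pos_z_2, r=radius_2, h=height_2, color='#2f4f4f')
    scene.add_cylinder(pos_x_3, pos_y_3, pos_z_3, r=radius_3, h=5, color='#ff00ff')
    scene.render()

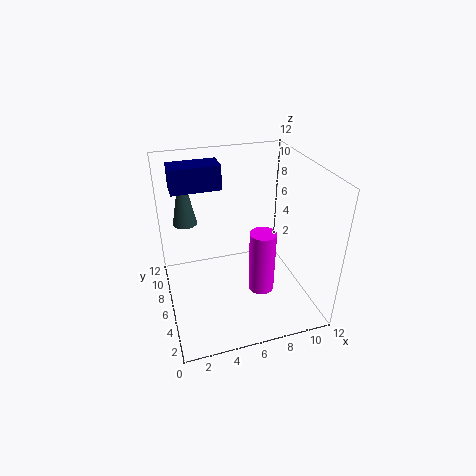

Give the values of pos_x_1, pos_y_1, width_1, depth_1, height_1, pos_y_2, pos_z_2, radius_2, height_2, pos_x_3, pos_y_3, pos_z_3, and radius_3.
pos_x_1 = 1, pos_y_1 = 7, width_1 = 4, depth_1 = 2, height_1 = 2, pos_y_2 = 8, pos_z_2 = 7, radius_2 = 1, height_2 = 5, pos_x_3 = 7, pos_y_3 = 3, pos_z_3 = 3, radius_3 = 1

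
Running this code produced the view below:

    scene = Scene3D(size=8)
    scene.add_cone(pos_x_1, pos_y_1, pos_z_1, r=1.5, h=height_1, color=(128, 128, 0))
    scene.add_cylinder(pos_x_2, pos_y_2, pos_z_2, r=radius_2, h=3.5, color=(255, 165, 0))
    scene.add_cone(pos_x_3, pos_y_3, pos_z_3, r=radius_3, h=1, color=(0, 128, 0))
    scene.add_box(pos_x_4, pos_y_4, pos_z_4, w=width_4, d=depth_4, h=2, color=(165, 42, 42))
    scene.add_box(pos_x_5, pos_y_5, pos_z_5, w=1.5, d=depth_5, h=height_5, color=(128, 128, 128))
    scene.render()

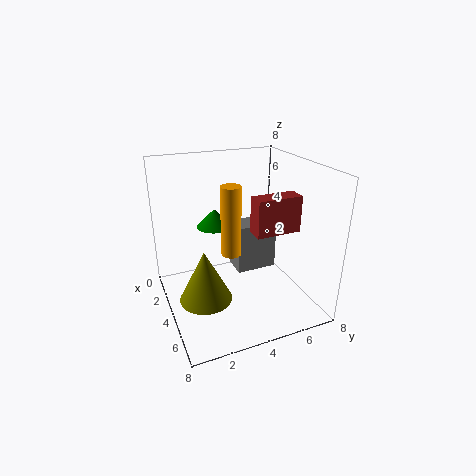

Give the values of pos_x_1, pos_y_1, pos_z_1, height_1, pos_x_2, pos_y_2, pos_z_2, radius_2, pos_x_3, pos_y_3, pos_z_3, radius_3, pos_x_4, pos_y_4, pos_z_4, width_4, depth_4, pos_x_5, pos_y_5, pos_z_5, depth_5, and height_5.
pos_x_1 = 4, pos_y_1 = 2, pos_z_1 = 0.5, height_1 = 3, pos_x_2 = 5.5, pos_y_2 = 3, pos_z_2 = 4, radius_2 = 0.5, pos_x_3 = 3, pos_y_3 = 3, pos_z_3 = 4.5, radius_3 = 1, pos_x_4 = 4.5, pos_y_4 = 4.5, pos_z_4 = 4.5, width_4 = 1, depth_4 = 2.5, pos_x_5 = 1.5, pos_y_5 = 4.5, pos_z_5 = 1, depth_5 = 2.5, height_5 = 3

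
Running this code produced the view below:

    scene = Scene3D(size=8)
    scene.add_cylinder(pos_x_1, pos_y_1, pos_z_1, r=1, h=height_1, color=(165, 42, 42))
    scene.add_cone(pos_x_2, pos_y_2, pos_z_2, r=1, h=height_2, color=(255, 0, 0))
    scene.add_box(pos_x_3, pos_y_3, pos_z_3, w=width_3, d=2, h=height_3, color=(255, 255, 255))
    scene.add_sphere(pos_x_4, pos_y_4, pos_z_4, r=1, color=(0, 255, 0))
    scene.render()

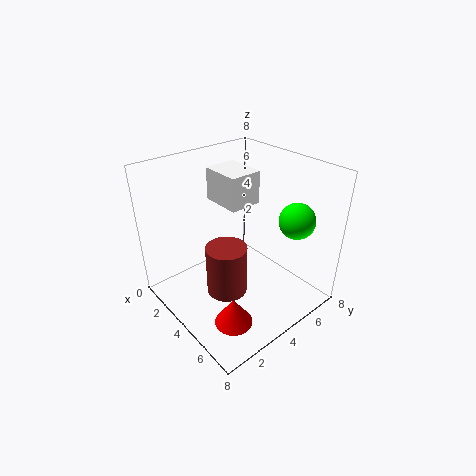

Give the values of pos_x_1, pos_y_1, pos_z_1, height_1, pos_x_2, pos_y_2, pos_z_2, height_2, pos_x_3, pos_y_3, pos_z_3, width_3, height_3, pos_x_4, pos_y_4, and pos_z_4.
pos_x_1 = 5.5, pos_y_1 = 2, pos_z_1 = 2.5, height_1 = 2.5, pos_x_2 = 6, pos_y_2 = 2, pos_z_2 = 0.5, height_2 = 1.5, pos_x_3 = 0.5, pos_y_3 = 4.5, pos_z_3 = 5, width_3 = 2.5, height_3 = 2, pos_x_4 = 6, pos_y_4 = 6.5, pos_z_4 = 5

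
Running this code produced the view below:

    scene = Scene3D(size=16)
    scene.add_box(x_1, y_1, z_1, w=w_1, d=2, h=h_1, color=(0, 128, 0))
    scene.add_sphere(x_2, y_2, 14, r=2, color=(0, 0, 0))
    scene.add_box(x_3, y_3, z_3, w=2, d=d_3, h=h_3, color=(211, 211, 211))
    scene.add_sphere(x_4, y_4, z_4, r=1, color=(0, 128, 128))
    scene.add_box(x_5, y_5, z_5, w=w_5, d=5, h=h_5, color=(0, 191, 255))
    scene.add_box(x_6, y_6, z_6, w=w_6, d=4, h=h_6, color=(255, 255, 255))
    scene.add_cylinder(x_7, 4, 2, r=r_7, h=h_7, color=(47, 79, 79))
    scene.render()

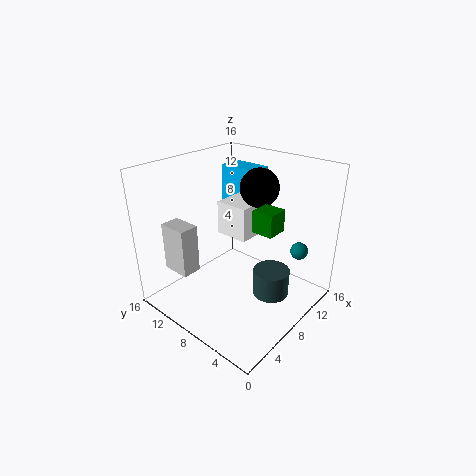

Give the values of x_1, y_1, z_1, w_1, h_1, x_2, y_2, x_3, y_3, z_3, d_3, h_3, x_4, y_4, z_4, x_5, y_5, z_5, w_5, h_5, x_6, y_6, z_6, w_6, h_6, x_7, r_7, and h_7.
x_1 = 4; y_1 = 1; z_1 = 12; w_1 = 2; h_1 = 2; x_2 = 9; y_2 = 6; x_3 = 1; y_3 = 9; z_3 = 6; d_3 = 3; h_3 = 5; x_4 = 13; y_4 = 3; z_4 = 6; x_5 = 13; y_5 = 10; z_5 = 8; w_5 = 3; h_5 = 6; x_6 = 9; y_6 = 8; z_6 = 7; w_6 = 4; h_6 = 4; x_7 = 9; r_7 = 2; h_7 = 3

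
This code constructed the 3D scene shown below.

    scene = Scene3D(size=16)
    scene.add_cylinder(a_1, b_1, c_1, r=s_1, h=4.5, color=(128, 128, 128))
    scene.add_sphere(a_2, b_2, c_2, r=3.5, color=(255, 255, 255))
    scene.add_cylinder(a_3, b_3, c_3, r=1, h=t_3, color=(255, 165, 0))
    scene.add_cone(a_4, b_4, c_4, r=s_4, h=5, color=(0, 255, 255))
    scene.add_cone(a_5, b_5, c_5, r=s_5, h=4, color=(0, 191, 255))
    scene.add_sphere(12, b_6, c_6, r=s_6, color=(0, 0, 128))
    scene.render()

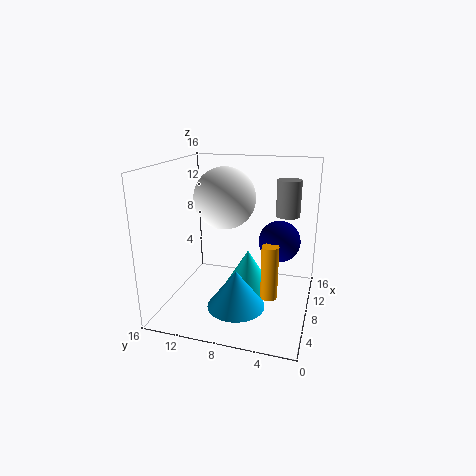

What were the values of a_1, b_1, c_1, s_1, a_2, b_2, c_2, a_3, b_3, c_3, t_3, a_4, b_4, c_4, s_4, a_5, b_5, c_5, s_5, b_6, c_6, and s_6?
a_1 = 14.5, b_1 = 3.5, c_1 = 9, s_1 = 1.5, a_2 = 9.5, b_2 = 10, c_2 = 12, a_3 = 9, b_3 = 4.5, c_3 = 0.5, t_3 = 6.5, a_4 = 10.5, b_4 = 7.5, c_4 = 0.5, s_4 = 3, a_5 = 4, b_5 = 7, c_5 = 2, s_5 = 3, b_6 = 4, c_6 = 6.5, s_6 = 2.5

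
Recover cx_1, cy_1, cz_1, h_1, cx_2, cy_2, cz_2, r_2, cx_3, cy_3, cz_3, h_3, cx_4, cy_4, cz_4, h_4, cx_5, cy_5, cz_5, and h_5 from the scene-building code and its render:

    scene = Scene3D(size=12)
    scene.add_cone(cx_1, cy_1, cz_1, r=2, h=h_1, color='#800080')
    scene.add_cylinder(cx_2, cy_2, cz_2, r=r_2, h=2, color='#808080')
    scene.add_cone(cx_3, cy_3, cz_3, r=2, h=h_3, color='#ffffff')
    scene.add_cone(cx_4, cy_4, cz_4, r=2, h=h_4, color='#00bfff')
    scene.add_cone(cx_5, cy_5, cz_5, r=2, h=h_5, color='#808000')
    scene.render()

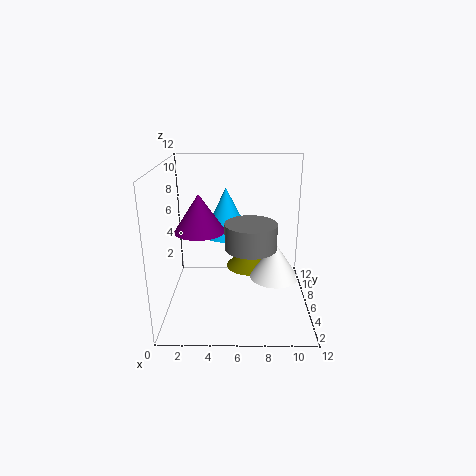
cx_1 = 3; cy_1 = 5; cz_1 = 7; h_1 = 3; cx_2 = 7; cy_2 = 4; cz_2 = 6; r_2 = 2; cx_3 = 9; cy_3 = 5; cz_3 = 3; h_3 = 3; cx_4 = 5; cy_4 = 7; cz_4 = 6; h_4 = 4; cx_5 = 7; cy_5 = 7; cz_5 = 3; h_5 = 2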